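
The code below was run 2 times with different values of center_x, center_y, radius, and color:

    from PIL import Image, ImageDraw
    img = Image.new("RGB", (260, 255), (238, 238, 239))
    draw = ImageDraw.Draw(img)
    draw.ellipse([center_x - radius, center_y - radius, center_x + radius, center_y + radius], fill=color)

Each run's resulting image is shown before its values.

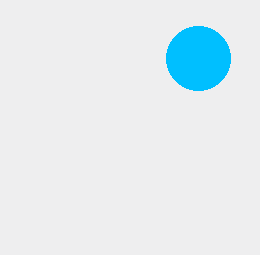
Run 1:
center_x = 198, center_y = 58, radius = 32, color = 'deepskyblue'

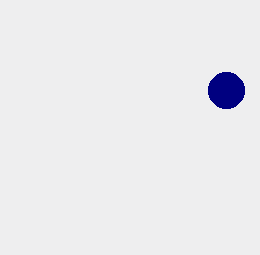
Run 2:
center_x = 226
center_y = 90
radius = 18
color = 'navy'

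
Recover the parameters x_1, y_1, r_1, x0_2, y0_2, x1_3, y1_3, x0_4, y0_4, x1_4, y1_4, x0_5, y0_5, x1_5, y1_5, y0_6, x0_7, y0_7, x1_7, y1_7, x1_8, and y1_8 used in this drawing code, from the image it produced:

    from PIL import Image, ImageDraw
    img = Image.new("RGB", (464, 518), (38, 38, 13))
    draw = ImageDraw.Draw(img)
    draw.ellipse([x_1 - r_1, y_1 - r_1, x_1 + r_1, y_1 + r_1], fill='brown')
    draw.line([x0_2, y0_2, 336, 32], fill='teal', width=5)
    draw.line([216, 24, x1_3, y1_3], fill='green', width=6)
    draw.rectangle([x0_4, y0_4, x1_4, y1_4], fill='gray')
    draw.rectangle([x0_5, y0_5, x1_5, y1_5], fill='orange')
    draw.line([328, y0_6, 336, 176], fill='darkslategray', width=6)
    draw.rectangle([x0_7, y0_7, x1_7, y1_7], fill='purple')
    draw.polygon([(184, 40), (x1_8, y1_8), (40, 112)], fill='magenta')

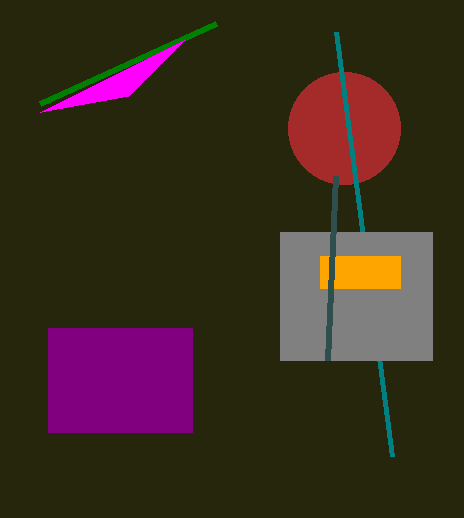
x_1 = 344, y_1 = 128, r_1 = 56, x0_2 = 392, y0_2 = 456, x1_3 = 40, y1_3 = 104, x0_4 = 280, y0_4 = 232, x1_4 = 432, y1_4 = 360, x0_5 = 320, y0_5 = 256, x1_5 = 400, y1_5 = 288, y0_6 = 360, x0_7 = 48, y0_7 = 328, x1_7 = 192, y1_7 = 432, x1_8 = 128, y1_8 = 96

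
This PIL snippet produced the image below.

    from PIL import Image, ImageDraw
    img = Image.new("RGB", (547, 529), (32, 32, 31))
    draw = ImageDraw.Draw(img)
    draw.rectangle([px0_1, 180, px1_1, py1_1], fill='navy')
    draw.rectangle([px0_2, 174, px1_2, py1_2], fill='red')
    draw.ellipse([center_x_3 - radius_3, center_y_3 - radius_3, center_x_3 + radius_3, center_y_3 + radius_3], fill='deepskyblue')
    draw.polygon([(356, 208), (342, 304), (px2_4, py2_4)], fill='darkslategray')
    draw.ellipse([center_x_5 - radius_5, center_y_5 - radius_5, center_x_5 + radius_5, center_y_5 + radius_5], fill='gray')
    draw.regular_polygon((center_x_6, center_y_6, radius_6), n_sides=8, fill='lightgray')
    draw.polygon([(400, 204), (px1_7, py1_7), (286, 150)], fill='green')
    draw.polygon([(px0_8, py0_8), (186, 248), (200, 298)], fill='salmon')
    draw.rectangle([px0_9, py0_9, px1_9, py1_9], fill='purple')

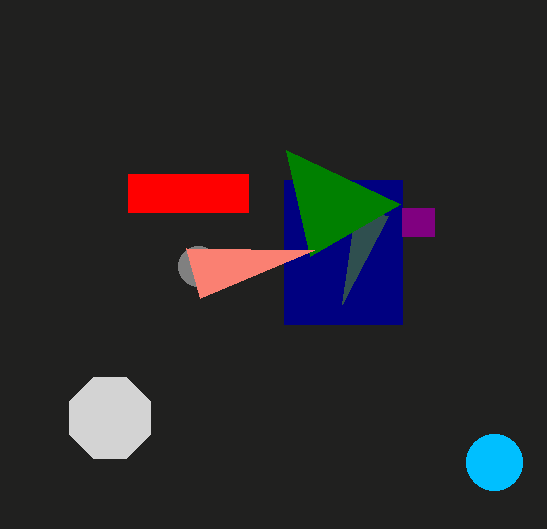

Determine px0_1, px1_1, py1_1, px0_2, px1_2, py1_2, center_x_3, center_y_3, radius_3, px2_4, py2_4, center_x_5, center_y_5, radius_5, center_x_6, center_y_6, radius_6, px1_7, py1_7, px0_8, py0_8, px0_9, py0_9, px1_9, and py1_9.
px0_1 = 284; px1_1 = 402; py1_1 = 324; px0_2 = 128; px1_2 = 248; py1_2 = 212; center_x_3 = 494; center_y_3 = 462; radius_3 = 28; px2_4 = 388; py2_4 = 216; center_x_5 = 198; center_y_5 = 266; radius_5 = 20; center_x_6 = 110; center_y_6 = 418; radius_6 = 44; px1_7 = 310; py1_7 = 256; px0_8 = 314; py0_8 = 250; px0_9 = 402; py0_9 = 208; px1_9 = 434; py1_9 = 236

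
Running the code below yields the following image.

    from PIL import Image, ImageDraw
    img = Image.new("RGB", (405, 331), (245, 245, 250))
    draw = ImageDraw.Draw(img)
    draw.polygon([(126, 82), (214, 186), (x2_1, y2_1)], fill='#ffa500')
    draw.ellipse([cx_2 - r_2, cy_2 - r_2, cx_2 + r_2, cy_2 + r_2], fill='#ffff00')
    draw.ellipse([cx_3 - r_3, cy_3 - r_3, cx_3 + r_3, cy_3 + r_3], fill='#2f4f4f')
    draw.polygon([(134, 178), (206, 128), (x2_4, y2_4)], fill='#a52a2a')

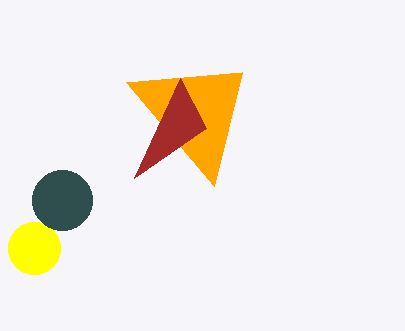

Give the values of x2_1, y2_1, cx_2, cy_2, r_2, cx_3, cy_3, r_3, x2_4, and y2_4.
x2_1 = 242
y2_1 = 72
cx_2 = 34
cy_2 = 248
r_2 = 26
cx_3 = 62
cy_3 = 200
r_3 = 30
x2_4 = 180
y2_4 = 78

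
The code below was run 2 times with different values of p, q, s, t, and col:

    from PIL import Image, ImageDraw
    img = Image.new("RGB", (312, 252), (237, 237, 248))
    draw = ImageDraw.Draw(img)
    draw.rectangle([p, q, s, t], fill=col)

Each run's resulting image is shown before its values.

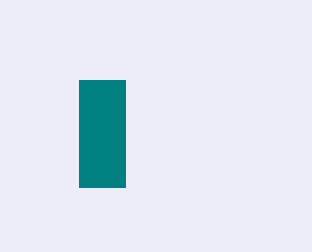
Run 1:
p = 79, q = 80, s = 125, t = 187, col = 'teal'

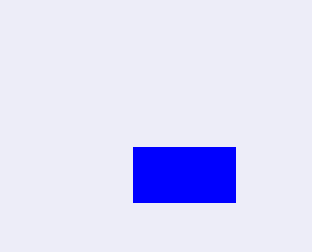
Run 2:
p = 133
q = 147
s = 235
t = 202
col = 'blue'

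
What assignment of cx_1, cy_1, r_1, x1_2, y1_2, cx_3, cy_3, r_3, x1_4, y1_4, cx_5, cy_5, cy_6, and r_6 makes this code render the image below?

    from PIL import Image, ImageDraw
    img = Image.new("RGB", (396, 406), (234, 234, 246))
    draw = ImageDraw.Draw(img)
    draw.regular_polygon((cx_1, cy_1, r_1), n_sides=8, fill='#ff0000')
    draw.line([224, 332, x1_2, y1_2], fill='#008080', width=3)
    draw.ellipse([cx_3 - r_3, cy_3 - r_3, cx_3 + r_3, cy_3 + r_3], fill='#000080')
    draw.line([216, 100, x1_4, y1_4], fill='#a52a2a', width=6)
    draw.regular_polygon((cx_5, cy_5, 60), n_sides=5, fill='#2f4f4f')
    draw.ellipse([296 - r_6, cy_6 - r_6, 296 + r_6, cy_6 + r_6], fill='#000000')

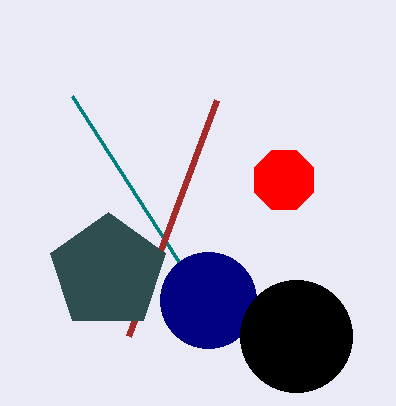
cx_1 = 284; cy_1 = 180; r_1 = 32; x1_2 = 72; y1_2 = 96; cx_3 = 208; cy_3 = 300; r_3 = 48; x1_4 = 128; y1_4 = 336; cx_5 = 108; cy_5 = 272; cy_6 = 336; r_6 = 56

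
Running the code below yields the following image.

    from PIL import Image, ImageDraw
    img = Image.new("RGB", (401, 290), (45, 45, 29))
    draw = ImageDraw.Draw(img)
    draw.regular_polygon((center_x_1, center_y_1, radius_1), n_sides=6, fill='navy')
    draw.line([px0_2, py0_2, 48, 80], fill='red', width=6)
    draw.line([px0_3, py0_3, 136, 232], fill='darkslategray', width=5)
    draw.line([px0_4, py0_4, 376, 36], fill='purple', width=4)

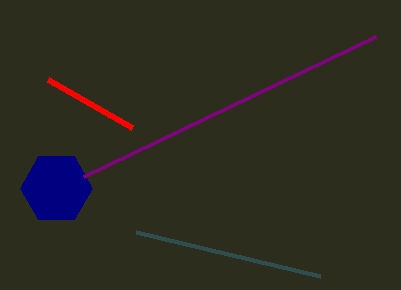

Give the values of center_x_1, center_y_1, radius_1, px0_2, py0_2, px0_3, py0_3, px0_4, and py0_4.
center_x_1 = 56; center_y_1 = 188; radius_1 = 36; px0_2 = 132; py0_2 = 128; px0_3 = 320; py0_3 = 276; px0_4 = 84; py0_4 = 176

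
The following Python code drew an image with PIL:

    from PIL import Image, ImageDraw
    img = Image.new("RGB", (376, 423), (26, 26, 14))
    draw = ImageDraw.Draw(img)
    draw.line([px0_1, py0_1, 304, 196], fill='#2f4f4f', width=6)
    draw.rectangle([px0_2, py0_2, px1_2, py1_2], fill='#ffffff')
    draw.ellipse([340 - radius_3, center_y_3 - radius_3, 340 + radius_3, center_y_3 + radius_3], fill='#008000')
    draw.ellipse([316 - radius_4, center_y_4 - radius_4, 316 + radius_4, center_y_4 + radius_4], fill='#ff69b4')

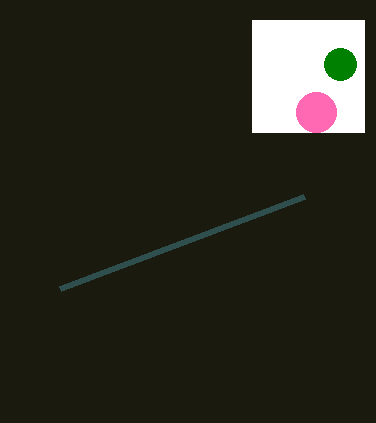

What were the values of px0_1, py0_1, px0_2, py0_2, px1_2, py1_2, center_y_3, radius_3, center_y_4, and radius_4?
px0_1 = 60, py0_1 = 288, px0_2 = 252, py0_2 = 20, px1_2 = 364, py1_2 = 132, center_y_3 = 64, radius_3 = 16, center_y_4 = 112, radius_4 = 20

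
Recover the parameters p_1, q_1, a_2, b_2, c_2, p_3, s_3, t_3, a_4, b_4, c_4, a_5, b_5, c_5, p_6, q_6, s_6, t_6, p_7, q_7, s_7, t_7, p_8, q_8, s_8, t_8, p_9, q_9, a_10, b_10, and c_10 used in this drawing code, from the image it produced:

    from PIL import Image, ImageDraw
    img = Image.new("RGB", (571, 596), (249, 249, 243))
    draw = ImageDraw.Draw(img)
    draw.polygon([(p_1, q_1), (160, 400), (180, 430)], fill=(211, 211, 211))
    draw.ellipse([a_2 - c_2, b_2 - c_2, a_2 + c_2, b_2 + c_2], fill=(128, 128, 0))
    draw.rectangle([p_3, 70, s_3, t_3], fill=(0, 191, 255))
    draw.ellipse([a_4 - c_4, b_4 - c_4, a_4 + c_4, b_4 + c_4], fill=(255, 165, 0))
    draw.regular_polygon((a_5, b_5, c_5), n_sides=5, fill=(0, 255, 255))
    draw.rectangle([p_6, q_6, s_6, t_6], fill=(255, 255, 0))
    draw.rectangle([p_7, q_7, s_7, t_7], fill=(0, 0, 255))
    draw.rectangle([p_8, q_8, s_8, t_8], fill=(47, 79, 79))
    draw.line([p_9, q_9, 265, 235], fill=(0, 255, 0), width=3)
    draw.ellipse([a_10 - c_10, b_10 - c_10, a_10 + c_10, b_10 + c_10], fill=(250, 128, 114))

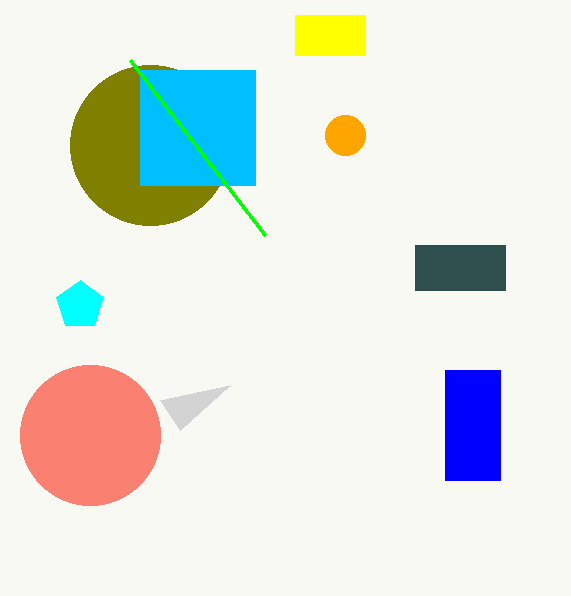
p_1 = 230; q_1 = 385; a_2 = 150; b_2 = 145; c_2 = 80; p_3 = 140; s_3 = 255; t_3 = 185; a_4 = 345; b_4 = 135; c_4 = 20; a_5 = 80; b_5 = 305; c_5 = 25; p_6 = 295; q_6 = 15; s_6 = 365; t_6 = 55; p_7 = 445; q_7 = 370; s_7 = 500; t_7 = 480; p_8 = 415; q_8 = 245; s_8 = 505; t_8 = 290; p_9 = 130; q_9 = 60; a_10 = 90; b_10 = 435; c_10 = 70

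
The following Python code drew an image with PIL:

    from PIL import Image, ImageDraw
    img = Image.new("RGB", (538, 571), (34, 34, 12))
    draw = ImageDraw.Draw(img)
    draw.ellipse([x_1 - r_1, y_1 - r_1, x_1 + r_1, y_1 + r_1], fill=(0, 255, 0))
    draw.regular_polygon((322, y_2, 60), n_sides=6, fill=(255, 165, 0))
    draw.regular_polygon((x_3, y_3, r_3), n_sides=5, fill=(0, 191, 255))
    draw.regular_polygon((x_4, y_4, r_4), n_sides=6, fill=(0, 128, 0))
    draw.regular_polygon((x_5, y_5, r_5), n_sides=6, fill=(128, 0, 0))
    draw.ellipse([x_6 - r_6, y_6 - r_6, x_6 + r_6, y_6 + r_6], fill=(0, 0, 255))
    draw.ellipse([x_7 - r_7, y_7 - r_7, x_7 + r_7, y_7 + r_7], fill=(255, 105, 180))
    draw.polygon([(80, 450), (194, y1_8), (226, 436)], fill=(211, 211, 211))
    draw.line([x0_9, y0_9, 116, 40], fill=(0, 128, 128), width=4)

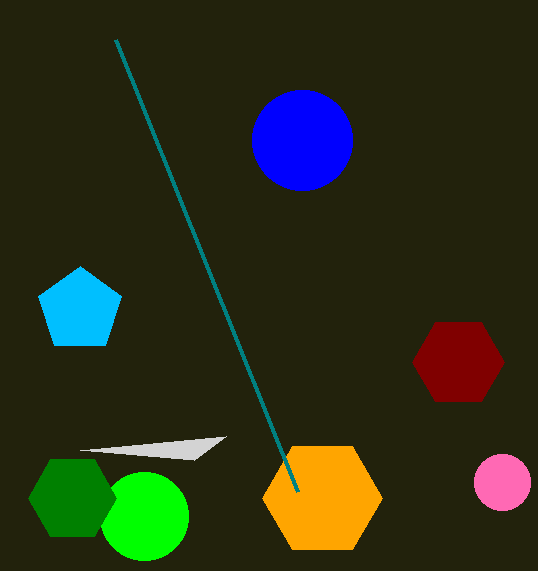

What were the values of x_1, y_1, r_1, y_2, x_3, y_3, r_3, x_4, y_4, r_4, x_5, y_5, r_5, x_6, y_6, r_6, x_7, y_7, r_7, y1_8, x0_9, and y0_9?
x_1 = 144, y_1 = 516, r_1 = 44, y_2 = 498, x_3 = 80, y_3 = 310, r_3 = 44, x_4 = 72, y_4 = 498, r_4 = 44, x_5 = 458, y_5 = 362, r_5 = 46, x_6 = 302, y_6 = 140, r_6 = 50, x_7 = 502, y_7 = 482, r_7 = 28, y1_8 = 460, x0_9 = 298, y0_9 = 492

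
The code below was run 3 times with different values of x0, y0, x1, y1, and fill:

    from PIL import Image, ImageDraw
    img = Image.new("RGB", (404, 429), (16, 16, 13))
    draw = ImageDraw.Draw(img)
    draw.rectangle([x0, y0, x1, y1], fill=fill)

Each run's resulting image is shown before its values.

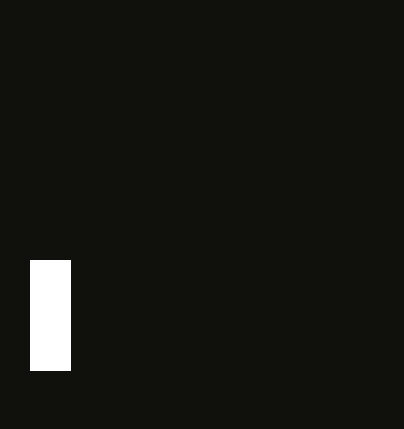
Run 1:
x0 = 30; y0 = 260; x1 = 70; y1 = 370; fill = 'white'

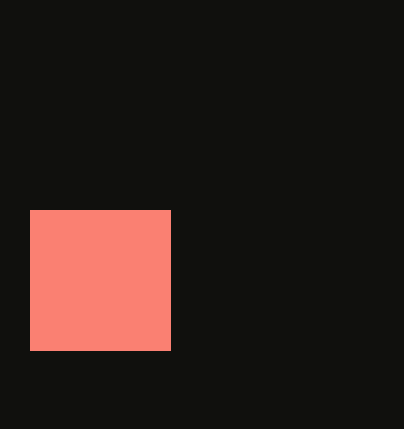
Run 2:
x0 = 30, y0 = 210, x1 = 170, y1 = 350, fill = 'salmon'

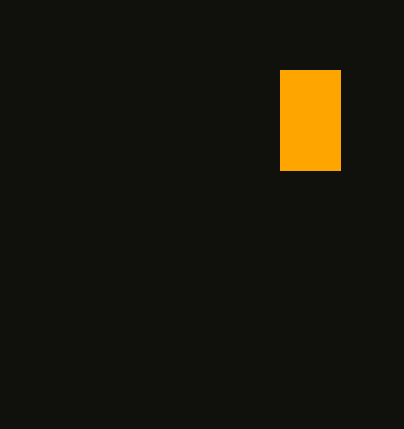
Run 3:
x0 = 280
y0 = 70
x1 = 340
y1 = 170
fill = 'orange'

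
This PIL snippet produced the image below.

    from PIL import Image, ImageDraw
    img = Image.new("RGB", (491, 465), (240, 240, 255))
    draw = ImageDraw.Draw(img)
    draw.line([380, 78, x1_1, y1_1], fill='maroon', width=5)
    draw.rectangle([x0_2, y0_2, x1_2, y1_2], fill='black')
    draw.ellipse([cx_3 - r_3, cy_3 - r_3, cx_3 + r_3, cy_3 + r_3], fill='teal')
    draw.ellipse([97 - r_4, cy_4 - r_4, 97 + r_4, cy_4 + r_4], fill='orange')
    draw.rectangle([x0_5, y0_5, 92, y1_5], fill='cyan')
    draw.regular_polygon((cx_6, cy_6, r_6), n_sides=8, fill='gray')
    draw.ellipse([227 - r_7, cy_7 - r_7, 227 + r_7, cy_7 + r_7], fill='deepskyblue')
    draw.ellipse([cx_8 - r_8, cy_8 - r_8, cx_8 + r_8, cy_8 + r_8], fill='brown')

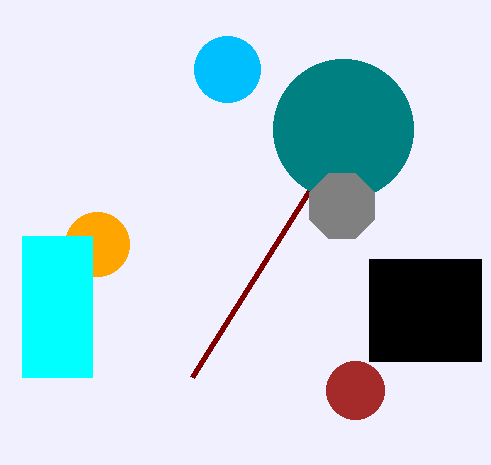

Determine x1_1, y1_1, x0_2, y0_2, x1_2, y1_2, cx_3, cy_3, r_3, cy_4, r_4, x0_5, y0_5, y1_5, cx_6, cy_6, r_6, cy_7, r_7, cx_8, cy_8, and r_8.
x1_1 = 192, y1_1 = 377, x0_2 = 369, y0_2 = 259, x1_2 = 481, y1_2 = 361, cx_3 = 343, cy_3 = 129, r_3 = 70, cy_4 = 244, r_4 = 32, x0_5 = 22, y0_5 = 236, y1_5 = 377, cx_6 = 342, cy_6 = 206, r_6 = 35, cy_7 = 69, r_7 = 33, cx_8 = 355, cy_8 = 390, r_8 = 29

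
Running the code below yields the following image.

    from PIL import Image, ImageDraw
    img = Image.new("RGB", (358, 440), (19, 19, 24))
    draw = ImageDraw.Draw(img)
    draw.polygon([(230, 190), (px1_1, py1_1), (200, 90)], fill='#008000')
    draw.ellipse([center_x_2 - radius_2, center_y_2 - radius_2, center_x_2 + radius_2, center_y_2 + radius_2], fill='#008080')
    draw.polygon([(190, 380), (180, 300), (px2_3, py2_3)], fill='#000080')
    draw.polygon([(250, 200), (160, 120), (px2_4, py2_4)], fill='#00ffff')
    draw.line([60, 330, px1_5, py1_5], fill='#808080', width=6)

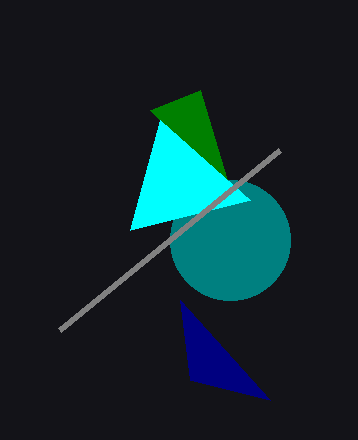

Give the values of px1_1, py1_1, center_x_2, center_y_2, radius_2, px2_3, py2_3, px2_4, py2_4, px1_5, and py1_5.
px1_1 = 150; py1_1 = 110; center_x_2 = 230; center_y_2 = 240; radius_2 = 60; px2_3 = 270; py2_3 = 400; px2_4 = 130; py2_4 = 230; px1_5 = 280; py1_5 = 150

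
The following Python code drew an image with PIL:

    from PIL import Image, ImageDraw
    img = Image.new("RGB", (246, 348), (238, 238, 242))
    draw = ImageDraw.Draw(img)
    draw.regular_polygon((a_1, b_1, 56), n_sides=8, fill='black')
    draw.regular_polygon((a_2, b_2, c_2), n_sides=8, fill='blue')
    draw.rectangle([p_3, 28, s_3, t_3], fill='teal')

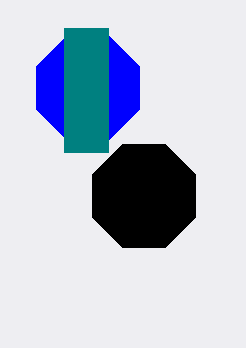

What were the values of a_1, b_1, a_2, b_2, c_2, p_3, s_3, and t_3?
a_1 = 144; b_1 = 196; a_2 = 88; b_2 = 88; c_2 = 56; p_3 = 64; s_3 = 108; t_3 = 152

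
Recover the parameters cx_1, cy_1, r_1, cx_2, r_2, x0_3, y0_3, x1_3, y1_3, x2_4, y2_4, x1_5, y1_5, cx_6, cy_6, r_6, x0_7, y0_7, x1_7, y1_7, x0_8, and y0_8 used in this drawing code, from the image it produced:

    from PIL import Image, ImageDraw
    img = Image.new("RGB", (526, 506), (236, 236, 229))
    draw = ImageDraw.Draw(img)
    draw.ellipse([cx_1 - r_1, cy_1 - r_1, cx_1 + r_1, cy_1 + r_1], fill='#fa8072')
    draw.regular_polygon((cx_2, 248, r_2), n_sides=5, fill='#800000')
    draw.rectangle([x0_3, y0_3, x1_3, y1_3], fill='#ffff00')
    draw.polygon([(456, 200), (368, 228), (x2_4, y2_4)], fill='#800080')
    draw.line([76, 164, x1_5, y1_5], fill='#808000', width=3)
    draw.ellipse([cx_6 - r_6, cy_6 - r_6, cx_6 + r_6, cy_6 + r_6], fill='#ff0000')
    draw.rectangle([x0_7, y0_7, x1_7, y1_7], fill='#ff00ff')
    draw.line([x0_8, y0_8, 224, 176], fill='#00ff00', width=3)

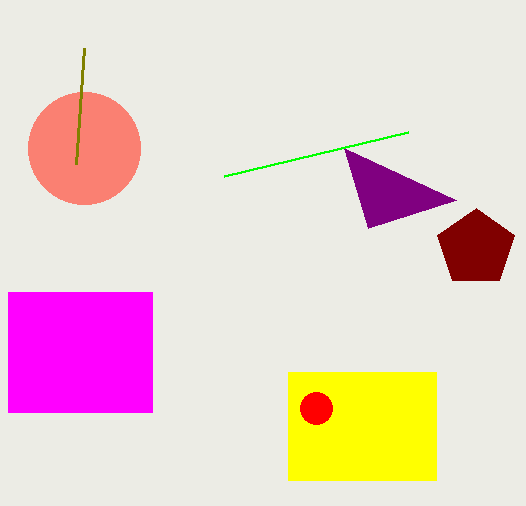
cx_1 = 84
cy_1 = 148
r_1 = 56
cx_2 = 476
r_2 = 40
x0_3 = 288
y0_3 = 372
x1_3 = 436
y1_3 = 480
x2_4 = 344
y2_4 = 148
x1_5 = 84
y1_5 = 48
cx_6 = 316
cy_6 = 408
r_6 = 16
x0_7 = 8
y0_7 = 292
x1_7 = 152
y1_7 = 412
x0_8 = 408
y0_8 = 132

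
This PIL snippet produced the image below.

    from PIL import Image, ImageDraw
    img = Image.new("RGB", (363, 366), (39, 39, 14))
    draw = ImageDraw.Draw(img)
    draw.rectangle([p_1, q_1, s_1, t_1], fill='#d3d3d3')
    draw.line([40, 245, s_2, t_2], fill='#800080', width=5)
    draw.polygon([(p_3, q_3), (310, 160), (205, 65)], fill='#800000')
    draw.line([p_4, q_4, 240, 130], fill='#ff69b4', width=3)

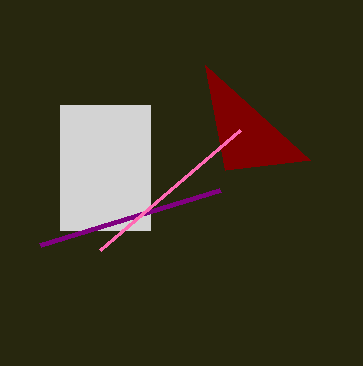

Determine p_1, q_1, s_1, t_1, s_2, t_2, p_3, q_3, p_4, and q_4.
p_1 = 60, q_1 = 105, s_1 = 150, t_1 = 230, s_2 = 220, t_2 = 190, p_3 = 225, q_3 = 170, p_4 = 100, q_4 = 250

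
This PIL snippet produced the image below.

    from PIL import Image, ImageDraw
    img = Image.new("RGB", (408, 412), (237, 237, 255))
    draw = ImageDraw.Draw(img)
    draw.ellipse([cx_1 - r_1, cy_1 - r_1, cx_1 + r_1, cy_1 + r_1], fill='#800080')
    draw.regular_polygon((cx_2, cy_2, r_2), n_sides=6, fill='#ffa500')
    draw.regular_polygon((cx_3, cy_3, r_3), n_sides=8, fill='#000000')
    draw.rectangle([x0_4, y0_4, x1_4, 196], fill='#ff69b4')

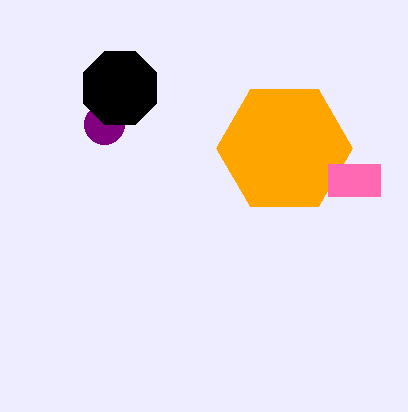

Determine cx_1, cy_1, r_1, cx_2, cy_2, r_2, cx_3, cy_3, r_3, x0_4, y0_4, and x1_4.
cx_1 = 104, cy_1 = 124, r_1 = 20, cx_2 = 284, cy_2 = 148, r_2 = 68, cx_3 = 120, cy_3 = 88, r_3 = 40, x0_4 = 328, y0_4 = 164, x1_4 = 380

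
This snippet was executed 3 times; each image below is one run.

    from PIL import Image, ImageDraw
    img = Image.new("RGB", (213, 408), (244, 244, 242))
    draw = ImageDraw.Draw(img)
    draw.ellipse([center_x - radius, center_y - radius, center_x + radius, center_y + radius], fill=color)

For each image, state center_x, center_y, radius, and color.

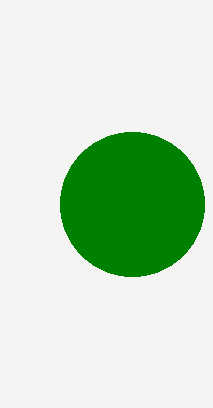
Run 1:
center_x = 132
center_y = 204
radius = 72
color = 'green'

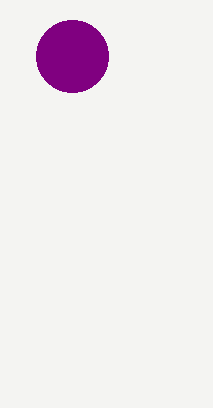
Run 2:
center_x = 72, center_y = 56, radius = 36, color = 'purple'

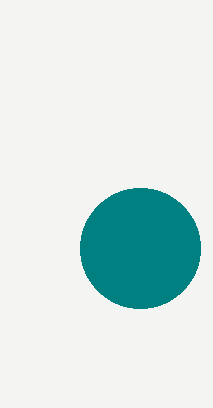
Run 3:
center_x = 140; center_y = 248; radius = 60; color = 'teal'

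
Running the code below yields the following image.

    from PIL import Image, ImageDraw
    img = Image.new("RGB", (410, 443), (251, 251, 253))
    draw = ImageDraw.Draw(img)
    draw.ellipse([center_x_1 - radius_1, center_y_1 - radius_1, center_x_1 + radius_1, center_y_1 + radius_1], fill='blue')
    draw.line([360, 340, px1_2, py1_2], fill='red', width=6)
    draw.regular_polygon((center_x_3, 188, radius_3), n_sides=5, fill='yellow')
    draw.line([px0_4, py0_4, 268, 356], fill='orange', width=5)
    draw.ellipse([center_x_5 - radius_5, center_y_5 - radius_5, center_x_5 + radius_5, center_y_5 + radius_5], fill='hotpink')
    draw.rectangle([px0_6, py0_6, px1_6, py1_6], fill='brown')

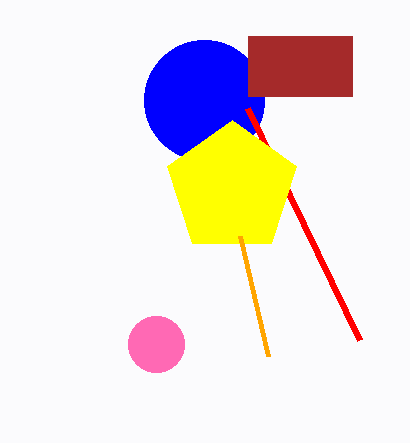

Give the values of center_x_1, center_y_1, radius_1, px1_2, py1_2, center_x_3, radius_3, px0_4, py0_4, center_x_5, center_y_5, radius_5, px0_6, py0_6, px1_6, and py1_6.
center_x_1 = 204; center_y_1 = 100; radius_1 = 60; px1_2 = 248; py1_2 = 108; center_x_3 = 232; radius_3 = 68; px0_4 = 240; py0_4 = 236; center_x_5 = 156; center_y_5 = 344; radius_5 = 28; px0_6 = 248; py0_6 = 36; px1_6 = 352; py1_6 = 96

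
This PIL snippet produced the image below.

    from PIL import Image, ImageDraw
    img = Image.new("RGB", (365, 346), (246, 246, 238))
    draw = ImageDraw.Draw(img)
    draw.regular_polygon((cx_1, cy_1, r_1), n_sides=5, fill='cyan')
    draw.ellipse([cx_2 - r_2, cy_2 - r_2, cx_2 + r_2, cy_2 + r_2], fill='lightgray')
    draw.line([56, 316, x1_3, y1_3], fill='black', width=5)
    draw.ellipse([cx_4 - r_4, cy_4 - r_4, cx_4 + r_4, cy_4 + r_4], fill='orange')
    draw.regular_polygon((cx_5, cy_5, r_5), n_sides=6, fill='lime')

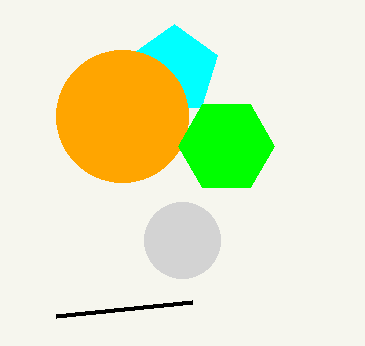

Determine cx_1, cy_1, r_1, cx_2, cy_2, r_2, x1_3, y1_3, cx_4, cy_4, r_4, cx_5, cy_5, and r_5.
cx_1 = 174, cy_1 = 70, r_1 = 46, cx_2 = 182, cy_2 = 240, r_2 = 38, x1_3 = 192, y1_3 = 302, cx_4 = 122, cy_4 = 116, r_4 = 66, cx_5 = 226, cy_5 = 146, r_5 = 48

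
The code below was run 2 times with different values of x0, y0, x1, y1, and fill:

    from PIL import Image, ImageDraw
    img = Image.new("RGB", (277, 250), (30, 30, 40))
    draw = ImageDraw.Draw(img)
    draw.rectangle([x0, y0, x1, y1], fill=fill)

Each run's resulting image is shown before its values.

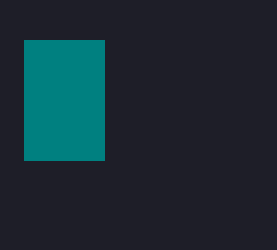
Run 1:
x0 = 24
y0 = 40
x1 = 104
y1 = 160
fill = 'teal'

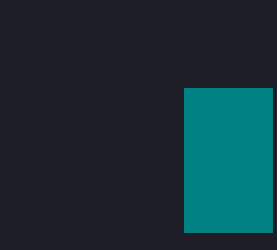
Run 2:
x0 = 184; y0 = 88; x1 = 272; y1 = 232; fill = 'teal'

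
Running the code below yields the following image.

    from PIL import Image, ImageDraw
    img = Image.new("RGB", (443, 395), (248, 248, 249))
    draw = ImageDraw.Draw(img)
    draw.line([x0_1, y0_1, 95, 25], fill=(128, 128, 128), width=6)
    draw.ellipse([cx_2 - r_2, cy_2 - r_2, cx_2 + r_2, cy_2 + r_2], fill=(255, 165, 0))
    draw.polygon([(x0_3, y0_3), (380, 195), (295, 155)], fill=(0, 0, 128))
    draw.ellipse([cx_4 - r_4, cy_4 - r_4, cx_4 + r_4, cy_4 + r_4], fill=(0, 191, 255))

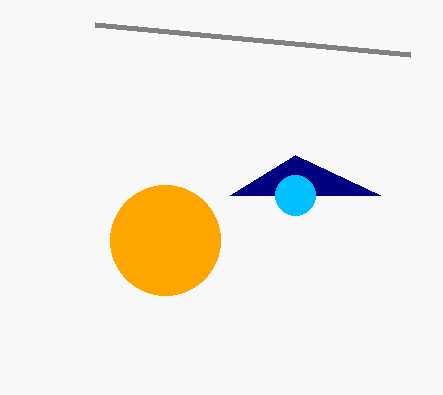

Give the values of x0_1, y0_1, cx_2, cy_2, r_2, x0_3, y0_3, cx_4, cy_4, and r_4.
x0_1 = 410; y0_1 = 55; cx_2 = 165; cy_2 = 240; r_2 = 55; x0_3 = 230; y0_3 = 195; cx_4 = 295; cy_4 = 195; r_4 = 20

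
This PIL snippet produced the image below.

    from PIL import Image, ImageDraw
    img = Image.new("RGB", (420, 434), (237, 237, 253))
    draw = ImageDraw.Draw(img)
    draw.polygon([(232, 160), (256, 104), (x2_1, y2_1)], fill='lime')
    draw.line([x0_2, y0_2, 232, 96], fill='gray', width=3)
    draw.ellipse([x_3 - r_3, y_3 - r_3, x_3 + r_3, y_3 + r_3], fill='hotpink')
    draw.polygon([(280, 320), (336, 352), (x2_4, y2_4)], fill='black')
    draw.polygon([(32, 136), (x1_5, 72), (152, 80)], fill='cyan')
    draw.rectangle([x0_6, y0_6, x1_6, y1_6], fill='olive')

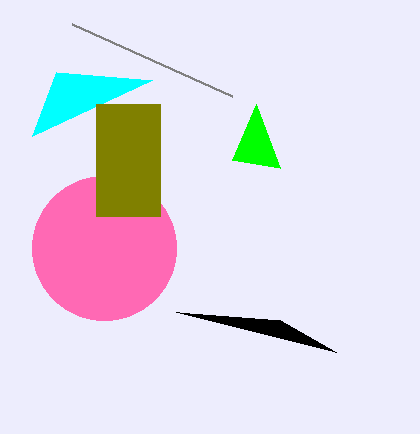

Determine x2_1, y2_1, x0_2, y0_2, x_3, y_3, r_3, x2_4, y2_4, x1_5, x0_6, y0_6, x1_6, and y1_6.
x2_1 = 280, y2_1 = 168, x0_2 = 72, y0_2 = 24, x_3 = 104, y_3 = 248, r_3 = 72, x2_4 = 176, y2_4 = 312, x1_5 = 56, x0_6 = 96, y0_6 = 104, x1_6 = 160, y1_6 = 216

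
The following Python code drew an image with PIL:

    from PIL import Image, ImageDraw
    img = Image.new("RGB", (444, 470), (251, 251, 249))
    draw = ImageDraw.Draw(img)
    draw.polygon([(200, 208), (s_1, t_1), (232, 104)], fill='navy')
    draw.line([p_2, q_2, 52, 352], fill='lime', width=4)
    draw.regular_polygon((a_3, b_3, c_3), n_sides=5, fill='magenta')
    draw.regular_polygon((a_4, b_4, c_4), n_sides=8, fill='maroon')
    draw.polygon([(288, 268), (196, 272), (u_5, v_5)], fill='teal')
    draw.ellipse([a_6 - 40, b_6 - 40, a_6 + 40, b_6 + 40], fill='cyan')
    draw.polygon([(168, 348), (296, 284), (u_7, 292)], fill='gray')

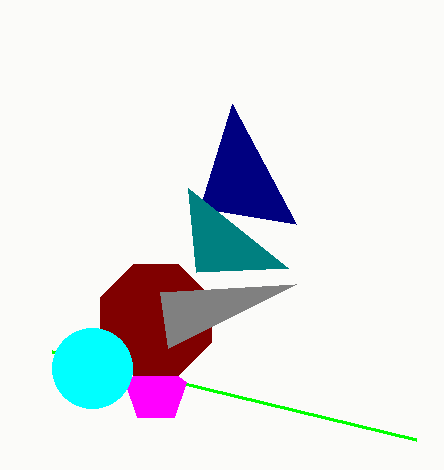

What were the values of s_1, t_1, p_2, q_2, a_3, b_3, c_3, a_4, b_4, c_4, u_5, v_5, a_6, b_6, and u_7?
s_1 = 296
t_1 = 224
p_2 = 416
q_2 = 440
a_3 = 156
b_3 = 392
c_3 = 32
a_4 = 156
b_4 = 320
c_4 = 60
u_5 = 188
v_5 = 188
a_6 = 92
b_6 = 368
u_7 = 160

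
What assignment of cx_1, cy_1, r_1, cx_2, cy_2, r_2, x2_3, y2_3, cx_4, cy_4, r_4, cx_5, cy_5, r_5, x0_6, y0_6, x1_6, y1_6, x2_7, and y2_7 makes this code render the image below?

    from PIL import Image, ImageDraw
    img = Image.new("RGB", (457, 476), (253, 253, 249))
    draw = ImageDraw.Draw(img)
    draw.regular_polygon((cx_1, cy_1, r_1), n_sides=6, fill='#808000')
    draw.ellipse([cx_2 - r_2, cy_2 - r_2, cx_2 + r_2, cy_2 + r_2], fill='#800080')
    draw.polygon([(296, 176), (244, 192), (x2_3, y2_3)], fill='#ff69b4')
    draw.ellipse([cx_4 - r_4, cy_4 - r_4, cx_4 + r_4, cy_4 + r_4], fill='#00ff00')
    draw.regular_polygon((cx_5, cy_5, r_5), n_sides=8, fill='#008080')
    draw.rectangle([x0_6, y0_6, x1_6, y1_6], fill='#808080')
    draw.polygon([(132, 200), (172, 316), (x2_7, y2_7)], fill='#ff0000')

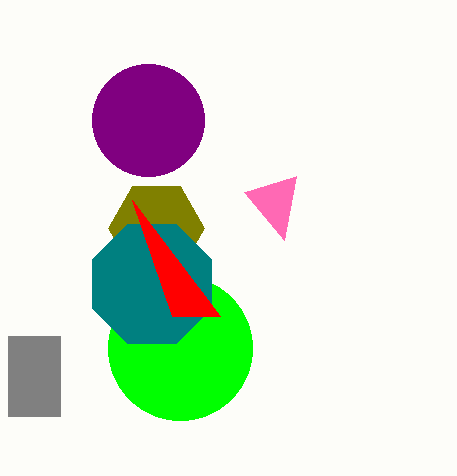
cx_1 = 156; cy_1 = 228; r_1 = 48; cx_2 = 148; cy_2 = 120; r_2 = 56; x2_3 = 284; y2_3 = 240; cx_4 = 180; cy_4 = 348; r_4 = 72; cx_5 = 152; cy_5 = 284; r_5 = 64; x0_6 = 8; y0_6 = 336; x1_6 = 60; y1_6 = 416; x2_7 = 220; y2_7 = 316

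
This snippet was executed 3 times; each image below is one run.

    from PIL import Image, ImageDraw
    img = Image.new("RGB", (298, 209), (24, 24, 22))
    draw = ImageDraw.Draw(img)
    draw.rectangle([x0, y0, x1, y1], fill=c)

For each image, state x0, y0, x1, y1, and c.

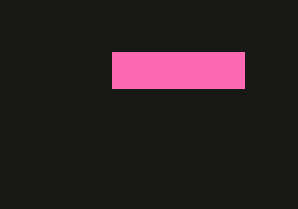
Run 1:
x0 = 112
y0 = 52
x1 = 244
y1 = 88
c = 'hotpink'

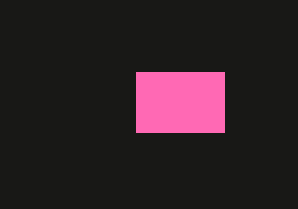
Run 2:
x0 = 136, y0 = 72, x1 = 224, y1 = 132, c = 'hotpink'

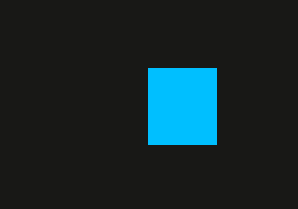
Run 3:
x0 = 148
y0 = 68
x1 = 216
y1 = 144
c = 'deepskyblue'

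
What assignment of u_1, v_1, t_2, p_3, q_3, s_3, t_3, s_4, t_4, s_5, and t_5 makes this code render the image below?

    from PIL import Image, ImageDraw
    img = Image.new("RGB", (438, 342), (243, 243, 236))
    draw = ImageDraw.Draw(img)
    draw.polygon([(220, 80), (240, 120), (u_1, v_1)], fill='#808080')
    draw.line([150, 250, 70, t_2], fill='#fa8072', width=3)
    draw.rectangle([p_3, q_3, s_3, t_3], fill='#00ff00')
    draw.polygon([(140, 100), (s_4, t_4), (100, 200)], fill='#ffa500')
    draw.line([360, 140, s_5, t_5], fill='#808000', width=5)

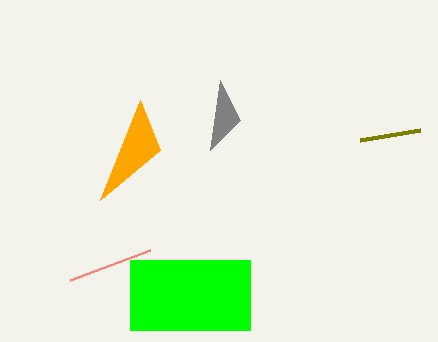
u_1 = 210; v_1 = 150; t_2 = 280; p_3 = 130; q_3 = 260; s_3 = 250; t_3 = 330; s_4 = 160; t_4 = 150; s_5 = 420; t_5 = 130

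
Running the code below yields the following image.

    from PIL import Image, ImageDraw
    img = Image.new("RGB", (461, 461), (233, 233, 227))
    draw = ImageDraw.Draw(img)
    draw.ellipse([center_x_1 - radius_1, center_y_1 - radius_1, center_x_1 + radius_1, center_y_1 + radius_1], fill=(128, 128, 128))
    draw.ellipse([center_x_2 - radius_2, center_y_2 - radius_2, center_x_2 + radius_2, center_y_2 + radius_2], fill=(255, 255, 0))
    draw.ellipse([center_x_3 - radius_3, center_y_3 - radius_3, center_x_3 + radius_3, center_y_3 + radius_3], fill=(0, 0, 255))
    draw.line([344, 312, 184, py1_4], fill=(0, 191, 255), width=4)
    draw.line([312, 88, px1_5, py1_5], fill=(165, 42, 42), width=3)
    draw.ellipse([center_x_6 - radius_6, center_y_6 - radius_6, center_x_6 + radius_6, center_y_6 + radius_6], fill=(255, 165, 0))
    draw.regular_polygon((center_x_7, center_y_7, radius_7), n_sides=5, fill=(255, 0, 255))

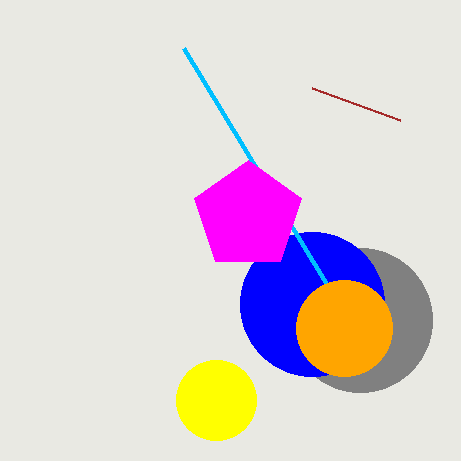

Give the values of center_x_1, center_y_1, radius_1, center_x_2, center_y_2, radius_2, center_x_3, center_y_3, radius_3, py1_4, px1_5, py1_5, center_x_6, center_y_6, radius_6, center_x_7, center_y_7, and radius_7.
center_x_1 = 360; center_y_1 = 320; radius_1 = 72; center_x_2 = 216; center_y_2 = 400; radius_2 = 40; center_x_3 = 312; center_y_3 = 304; radius_3 = 72; py1_4 = 48; px1_5 = 400; py1_5 = 120; center_x_6 = 344; center_y_6 = 328; radius_6 = 48; center_x_7 = 248; center_y_7 = 216; radius_7 = 56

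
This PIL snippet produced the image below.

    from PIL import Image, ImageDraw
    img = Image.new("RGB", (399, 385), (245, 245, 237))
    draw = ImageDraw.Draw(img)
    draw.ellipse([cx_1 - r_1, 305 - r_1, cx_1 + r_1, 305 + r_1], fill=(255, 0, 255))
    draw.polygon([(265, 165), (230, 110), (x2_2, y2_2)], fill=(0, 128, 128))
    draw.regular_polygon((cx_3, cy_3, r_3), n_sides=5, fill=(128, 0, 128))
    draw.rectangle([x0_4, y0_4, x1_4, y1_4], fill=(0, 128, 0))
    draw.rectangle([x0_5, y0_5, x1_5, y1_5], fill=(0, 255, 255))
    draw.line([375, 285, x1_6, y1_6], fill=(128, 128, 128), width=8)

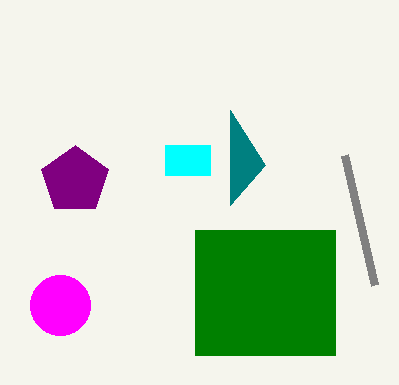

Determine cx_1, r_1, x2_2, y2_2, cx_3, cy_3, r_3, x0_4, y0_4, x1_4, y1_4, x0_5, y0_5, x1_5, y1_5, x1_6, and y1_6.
cx_1 = 60; r_1 = 30; x2_2 = 230; y2_2 = 205; cx_3 = 75; cy_3 = 180; r_3 = 35; x0_4 = 195; y0_4 = 230; x1_4 = 335; y1_4 = 355; x0_5 = 165; y0_5 = 145; x1_5 = 210; y1_5 = 175; x1_6 = 345; y1_6 = 155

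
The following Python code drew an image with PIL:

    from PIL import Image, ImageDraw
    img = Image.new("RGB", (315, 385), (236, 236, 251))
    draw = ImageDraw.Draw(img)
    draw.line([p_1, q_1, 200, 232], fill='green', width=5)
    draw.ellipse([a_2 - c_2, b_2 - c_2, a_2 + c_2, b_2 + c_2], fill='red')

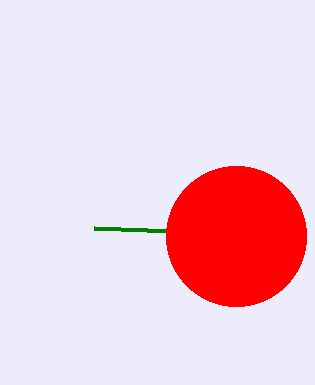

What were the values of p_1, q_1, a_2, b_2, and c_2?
p_1 = 94
q_1 = 228
a_2 = 236
b_2 = 236
c_2 = 70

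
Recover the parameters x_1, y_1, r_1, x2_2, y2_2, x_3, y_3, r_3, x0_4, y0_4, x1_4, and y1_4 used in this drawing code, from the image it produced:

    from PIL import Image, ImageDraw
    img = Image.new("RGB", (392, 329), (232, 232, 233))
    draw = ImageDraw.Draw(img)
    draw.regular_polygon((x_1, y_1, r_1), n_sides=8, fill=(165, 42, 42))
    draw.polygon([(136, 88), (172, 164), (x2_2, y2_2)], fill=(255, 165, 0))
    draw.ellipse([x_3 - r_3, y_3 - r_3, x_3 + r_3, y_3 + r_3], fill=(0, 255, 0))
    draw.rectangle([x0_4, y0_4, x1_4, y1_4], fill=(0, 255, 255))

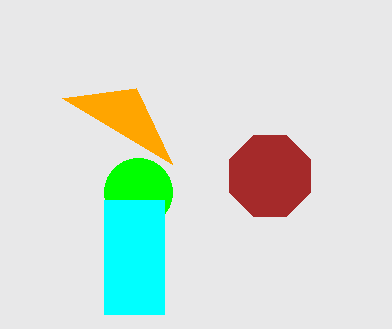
x_1 = 270
y_1 = 176
r_1 = 44
x2_2 = 62
y2_2 = 98
x_3 = 138
y_3 = 192
r_3 = 34
x0_4 = 104
y0_4 = 200
x1_4 = 164
y1_4 = 314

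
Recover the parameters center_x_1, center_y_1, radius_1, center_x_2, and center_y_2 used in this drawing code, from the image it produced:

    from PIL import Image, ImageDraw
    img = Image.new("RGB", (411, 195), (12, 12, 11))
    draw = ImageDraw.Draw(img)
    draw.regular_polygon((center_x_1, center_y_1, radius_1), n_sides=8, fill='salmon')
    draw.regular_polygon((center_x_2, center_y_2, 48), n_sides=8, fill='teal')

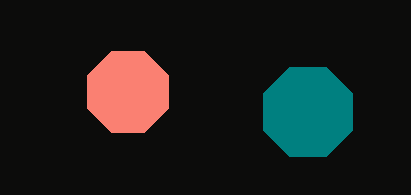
center_x_1 = 128; center_y_1 = 92; radius_1 = 44; center_x_2 = 308; center_y_2 = 112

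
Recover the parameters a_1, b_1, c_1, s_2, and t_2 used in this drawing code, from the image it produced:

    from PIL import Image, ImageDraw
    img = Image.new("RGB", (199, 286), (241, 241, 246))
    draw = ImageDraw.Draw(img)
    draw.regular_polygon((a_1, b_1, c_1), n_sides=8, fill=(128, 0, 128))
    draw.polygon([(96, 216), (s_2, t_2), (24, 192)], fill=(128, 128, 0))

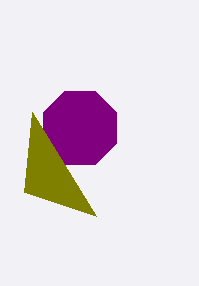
a_1 = 80; b_1 = 128; c_1 = 40; s_2 = 32; t_2 = 112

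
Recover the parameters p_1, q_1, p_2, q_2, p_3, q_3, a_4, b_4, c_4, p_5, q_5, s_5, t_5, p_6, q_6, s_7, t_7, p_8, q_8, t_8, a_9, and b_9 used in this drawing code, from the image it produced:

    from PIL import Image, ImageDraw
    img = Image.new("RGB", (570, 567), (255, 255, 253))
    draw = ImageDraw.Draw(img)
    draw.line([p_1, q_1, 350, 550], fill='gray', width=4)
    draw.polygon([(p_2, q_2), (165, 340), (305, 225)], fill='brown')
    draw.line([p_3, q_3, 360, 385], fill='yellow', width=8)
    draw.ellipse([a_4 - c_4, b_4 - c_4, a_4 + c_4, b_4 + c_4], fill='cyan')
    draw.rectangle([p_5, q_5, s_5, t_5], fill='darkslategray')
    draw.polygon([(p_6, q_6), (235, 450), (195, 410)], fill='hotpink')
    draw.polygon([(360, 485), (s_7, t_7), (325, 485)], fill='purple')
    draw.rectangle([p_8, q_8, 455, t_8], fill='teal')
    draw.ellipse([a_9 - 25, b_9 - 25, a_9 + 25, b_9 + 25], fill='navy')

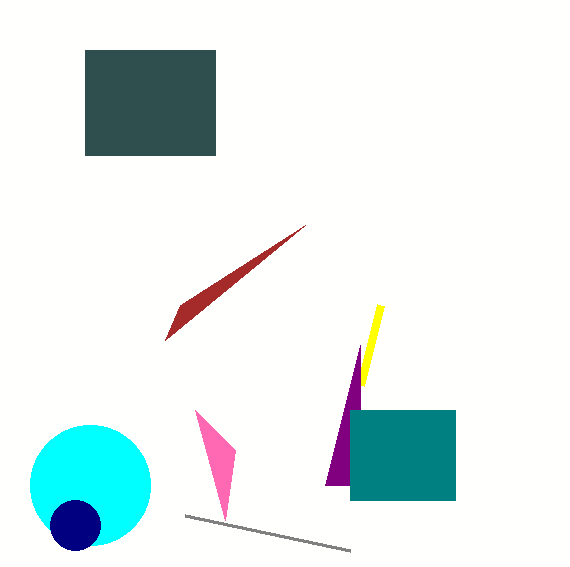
p_1 = 185
q_1 = 515
p_2 = 180
q_2 = 305
p_3 = 380
q_3 = 305
a_4 = 90
b_4 = 485
c_4 = 60
p_5 = 85
q_5 = 50
s_5 = 215
t_5 = 155
p_6 = 225
q_6 = 520
s_7 = 360
t_7 = 345
p_8 = 350
q_8 = 410
t_8 = 500
a_9 = 75
b_9 = 525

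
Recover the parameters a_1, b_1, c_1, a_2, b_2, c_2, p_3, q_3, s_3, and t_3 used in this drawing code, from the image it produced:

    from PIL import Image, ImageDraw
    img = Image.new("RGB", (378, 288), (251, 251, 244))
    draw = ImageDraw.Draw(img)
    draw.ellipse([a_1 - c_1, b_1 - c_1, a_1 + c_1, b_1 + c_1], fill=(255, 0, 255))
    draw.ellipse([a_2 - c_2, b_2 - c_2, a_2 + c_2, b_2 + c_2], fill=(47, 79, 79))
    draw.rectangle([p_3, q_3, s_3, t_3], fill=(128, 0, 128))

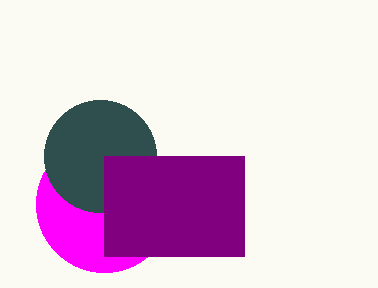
a_1 = 104, b_1 = 204, c_1 = 68, a_2 = 100, b_2 = 156, c_2 = 56, p_3 = 104, q_3 = 156, s_3 = 244, t_3 = 256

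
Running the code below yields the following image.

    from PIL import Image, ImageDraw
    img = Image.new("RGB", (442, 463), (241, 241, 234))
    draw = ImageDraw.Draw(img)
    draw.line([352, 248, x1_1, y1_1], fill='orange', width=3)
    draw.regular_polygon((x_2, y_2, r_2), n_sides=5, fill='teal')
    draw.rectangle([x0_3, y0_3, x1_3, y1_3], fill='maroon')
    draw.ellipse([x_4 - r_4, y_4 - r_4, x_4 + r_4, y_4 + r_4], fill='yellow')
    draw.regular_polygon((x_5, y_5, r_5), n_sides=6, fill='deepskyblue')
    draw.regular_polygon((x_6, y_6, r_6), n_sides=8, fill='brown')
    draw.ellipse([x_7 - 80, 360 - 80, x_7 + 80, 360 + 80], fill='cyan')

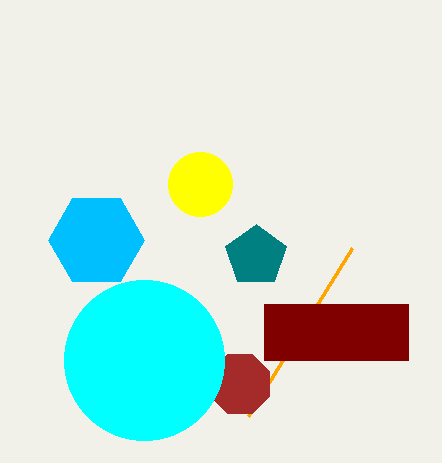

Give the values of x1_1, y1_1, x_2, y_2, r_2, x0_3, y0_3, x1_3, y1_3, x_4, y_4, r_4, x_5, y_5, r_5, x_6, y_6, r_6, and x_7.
x1_1 = 248
y1_1 = 416
x_2 = 256
y_2 = 256
r_2 = 32
x0_3 = 264
y0_3 = 304
x1_3 = 408
y1_3 = 360
x_4 = 200
y_4 = 184
r_4 = 32
x_5 = 96
y_5 = 240
r_5 = 48
x_6 = 240
y_6 = 384
r_6 = 32
x_7 = 144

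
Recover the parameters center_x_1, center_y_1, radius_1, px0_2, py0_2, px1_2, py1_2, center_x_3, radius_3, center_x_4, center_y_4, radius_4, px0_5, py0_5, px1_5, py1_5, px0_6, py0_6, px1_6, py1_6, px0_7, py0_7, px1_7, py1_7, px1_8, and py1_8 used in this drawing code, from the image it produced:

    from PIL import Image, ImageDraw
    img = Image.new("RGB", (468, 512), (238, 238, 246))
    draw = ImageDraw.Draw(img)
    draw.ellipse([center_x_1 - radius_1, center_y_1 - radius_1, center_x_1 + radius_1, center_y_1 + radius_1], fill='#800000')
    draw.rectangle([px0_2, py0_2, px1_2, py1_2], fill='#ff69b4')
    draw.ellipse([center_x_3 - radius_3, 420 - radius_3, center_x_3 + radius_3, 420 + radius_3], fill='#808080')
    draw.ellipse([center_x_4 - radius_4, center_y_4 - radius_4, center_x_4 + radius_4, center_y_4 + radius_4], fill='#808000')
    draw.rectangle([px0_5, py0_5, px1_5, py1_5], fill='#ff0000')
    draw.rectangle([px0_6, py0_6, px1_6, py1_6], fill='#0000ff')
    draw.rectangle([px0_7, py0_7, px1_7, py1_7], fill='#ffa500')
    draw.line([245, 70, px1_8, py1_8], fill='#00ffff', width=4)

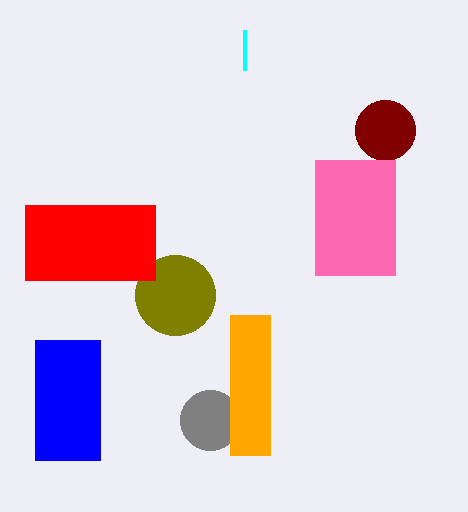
center_x_1 = 385
center_y_1 = 130
radius_1 = 30
px0_2 = 315
py0_2 = 160
px1_2 = 395
py1_2 = 275
center_x_3 = 210
radius_3 = 30
center_x_4 = 175
center_y_4 = 295
radius_4 = 40
px0_5 = 25
py0_5 = 205
px1_5 = 155
py1_5 = 280
px0_6 = 35
py0_6 = 340
px1_6 = 100
py1_6 = 460
px0_7 = 230
py0_7 = 315
px1_7 = 270
py1_7 = 455
px1_8 = 245
py1_8 = 30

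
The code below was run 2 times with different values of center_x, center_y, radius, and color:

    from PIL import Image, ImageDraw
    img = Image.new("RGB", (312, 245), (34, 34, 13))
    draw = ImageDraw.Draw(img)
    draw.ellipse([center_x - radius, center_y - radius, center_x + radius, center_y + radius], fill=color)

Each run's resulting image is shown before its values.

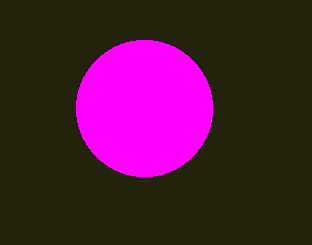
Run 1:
center_x = 144, center_y = 108, radius = 68, color = 'magenta'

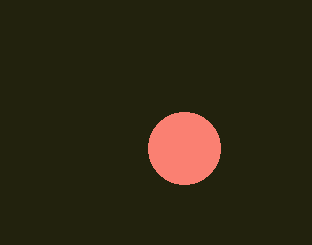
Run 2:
center_x = 184
center_y = 148
radius = 36
color = 'salmon'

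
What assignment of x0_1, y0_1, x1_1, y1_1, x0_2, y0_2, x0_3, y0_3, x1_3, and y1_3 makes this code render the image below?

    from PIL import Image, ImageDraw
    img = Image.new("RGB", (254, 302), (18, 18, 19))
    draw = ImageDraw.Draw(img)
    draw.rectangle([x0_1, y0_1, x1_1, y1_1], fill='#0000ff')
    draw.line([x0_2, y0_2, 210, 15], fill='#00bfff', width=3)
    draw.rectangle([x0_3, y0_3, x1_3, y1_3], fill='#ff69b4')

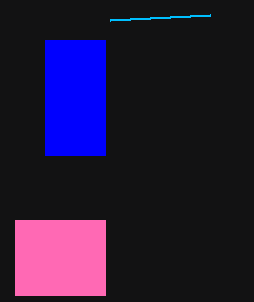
x0_1 = 45
y0_1 = 40
x1_1 = 105
y1_1 = 155
x0_2 = 110
y0_2 = 20
x0_3 = 15
y0_3 = 220
x1_3 = 105
y1_3 = 295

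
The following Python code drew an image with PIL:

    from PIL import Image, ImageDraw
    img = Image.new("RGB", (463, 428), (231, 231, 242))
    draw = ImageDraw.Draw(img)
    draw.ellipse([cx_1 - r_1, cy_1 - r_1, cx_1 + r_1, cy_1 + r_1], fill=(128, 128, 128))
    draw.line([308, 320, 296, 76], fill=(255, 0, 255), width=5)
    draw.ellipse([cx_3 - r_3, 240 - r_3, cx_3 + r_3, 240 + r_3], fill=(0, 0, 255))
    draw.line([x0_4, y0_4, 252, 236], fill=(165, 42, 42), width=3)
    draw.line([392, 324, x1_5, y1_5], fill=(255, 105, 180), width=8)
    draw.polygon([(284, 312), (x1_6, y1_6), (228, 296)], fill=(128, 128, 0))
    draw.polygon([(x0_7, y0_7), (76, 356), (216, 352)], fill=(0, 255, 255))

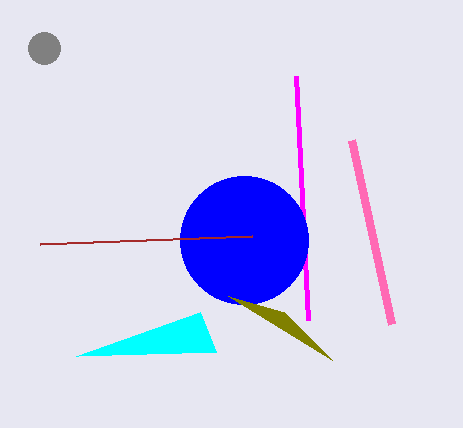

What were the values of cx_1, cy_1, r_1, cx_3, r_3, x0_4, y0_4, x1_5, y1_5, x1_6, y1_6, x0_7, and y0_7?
cx_1 = 44
cy_1 = 48
r_1 = 16
cx_3 = 244
r_3 = 64
x0_4 = 40
y0_4 = 244
x1_5 = 352
y1_5 = 140
x1_6 = 332
y1_6 = 360
x0_7 = 200
y0_7 = 312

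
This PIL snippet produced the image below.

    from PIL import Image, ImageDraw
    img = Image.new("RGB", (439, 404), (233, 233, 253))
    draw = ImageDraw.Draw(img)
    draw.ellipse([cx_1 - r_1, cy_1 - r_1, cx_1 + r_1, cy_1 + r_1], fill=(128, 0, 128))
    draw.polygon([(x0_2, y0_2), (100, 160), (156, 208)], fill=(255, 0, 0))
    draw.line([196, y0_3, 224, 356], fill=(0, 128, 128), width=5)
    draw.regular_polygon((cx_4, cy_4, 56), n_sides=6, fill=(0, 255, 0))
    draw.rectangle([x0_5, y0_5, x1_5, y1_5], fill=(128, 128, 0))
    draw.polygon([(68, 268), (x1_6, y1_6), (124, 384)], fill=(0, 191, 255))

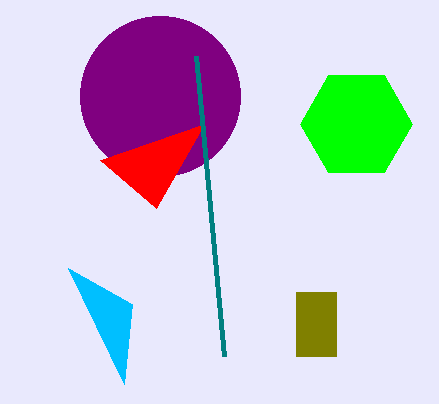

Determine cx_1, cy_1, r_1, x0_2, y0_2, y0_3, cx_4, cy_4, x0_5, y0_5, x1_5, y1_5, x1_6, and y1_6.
cx_1 = 160; cy_1 = 96; r_1 = 80; x0_2 = 204; y0_2 = 124; y0_3 = 56; cx_4 = 356; cy_4 = 124; x0_5 = 296; y0_5 = 292; x1_5 = 336; y1_5 = 356; x1_6 = 132; y1_6 = 304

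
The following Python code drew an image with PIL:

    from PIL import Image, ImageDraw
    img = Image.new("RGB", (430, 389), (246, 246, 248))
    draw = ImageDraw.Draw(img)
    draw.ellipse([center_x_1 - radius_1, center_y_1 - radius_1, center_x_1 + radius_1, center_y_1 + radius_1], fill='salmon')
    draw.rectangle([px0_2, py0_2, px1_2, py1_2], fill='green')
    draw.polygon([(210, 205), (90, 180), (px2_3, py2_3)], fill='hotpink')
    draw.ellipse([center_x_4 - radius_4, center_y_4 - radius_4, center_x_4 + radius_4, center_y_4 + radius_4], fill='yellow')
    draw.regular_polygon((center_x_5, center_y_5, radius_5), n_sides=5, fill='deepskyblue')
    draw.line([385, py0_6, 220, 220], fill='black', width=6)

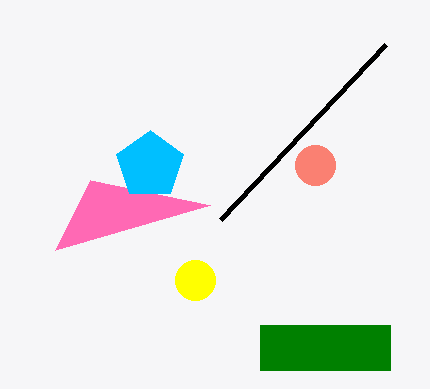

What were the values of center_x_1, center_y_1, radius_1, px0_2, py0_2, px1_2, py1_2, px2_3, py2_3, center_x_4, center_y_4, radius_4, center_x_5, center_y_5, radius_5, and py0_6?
center_x_1 = 315; center_y_1 = 165; radius_1 = 20; px0_2 = 260; py0_2 = 325; px1_2 = 390; py1_2 = 370; px2_3 = 55; py2_3 = 250; center_x_4 = 195; center_y_4 = 280; radius_4 = 20; center_x_5 = 150; center_y_5 = 165; radius_5 = 35; py0_6 = 45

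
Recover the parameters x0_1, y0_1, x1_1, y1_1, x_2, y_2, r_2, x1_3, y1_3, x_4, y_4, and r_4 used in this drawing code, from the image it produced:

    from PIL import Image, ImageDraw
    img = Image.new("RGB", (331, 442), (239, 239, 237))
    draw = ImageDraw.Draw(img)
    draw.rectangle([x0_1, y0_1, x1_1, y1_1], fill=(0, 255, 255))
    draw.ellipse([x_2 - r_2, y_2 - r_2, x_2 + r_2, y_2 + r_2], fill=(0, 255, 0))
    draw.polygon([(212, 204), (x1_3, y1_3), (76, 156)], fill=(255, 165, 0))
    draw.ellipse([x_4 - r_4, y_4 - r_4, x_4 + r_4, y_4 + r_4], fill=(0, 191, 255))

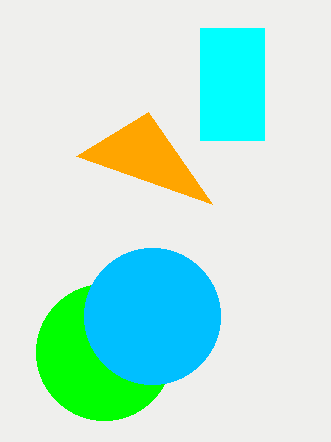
x0_1 = 200
y0_1 = 28
x1_1 = 264
y1_1 = 140
x_2 = 104
y_2 = 352
r_2 = 68
x1_3 = 148
y1_3 = 112
x_4 = 152
y_4 = 316
r_4 = 68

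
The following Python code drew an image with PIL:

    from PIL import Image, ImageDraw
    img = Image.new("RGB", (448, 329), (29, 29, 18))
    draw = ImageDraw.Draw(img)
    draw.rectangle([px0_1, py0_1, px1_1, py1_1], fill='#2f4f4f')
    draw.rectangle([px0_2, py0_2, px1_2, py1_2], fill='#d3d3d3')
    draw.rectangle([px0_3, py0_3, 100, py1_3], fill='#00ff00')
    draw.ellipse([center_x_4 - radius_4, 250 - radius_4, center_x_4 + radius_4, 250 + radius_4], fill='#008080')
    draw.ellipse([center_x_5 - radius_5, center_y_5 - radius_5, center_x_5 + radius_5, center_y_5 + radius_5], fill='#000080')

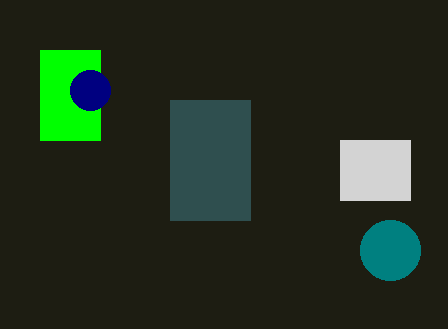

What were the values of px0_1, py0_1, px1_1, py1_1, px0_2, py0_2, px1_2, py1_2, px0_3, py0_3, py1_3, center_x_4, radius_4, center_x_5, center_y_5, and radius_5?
px0_1 = 170; py0_1 = 100; px1_1 = 250; py1_1 = 220; px0_2 = 340; py0_2 = 140; px1_2 = 410; py1_2 = 200; px0_3 = 40; py0_3 = 50; py1_3 = 140; center_x_4 = 390; radius_4 = 30; center_x_5 = 90; center_y_5 = 90; radius_5 = 20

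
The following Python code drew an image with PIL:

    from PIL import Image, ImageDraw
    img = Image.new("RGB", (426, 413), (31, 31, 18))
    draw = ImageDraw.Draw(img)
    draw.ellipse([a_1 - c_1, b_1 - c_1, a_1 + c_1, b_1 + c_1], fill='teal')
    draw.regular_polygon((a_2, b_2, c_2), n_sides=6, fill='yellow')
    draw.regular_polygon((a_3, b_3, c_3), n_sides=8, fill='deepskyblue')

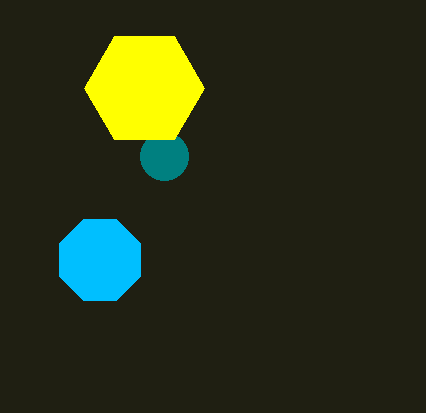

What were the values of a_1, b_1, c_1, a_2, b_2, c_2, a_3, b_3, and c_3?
a_1 = 164
b_1 = 156
c_1 = 24
a_2 = 144
b_2 = 88
c_2 = 60
a_3 = 100
b_3 = 260
c_3 = 44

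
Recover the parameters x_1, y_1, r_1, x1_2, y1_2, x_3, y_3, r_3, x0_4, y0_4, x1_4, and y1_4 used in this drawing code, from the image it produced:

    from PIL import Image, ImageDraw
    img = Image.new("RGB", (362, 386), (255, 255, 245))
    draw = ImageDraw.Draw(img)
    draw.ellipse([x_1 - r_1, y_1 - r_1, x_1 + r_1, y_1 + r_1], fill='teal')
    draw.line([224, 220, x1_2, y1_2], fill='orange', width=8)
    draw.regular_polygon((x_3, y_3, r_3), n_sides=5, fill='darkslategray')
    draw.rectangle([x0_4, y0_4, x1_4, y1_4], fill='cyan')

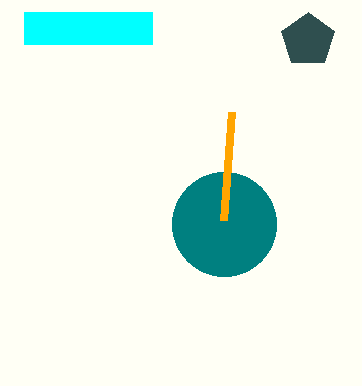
x_1 = 224, y_1 = 224, r_1 = 52, x1_2 = 232, y1_2 = 112, x_3 = 308, y_3 = 40, r_3 = 28, x0_4 = 24, y0_4 = 12, x1_4 = 152, y1_4 = 44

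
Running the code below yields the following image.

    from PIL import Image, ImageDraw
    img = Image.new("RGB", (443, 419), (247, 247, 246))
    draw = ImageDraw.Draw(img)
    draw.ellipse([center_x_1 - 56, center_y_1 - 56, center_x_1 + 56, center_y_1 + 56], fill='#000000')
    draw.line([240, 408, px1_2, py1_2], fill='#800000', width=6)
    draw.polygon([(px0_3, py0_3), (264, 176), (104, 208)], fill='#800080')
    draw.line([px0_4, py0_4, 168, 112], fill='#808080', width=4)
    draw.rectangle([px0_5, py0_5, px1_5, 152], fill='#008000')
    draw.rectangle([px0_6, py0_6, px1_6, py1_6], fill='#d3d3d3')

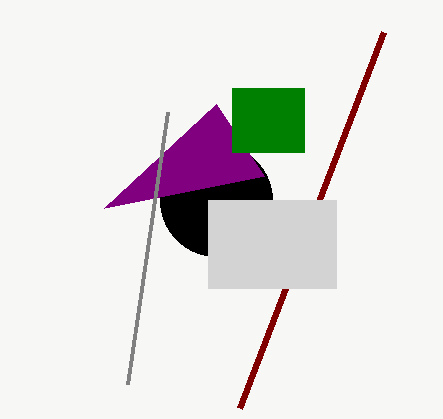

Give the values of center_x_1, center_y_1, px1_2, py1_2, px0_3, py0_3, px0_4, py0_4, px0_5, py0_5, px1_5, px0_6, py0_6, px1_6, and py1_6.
center_x_1 = 216
center_y_1 = 200
px1_2 = 384
py1_2 = 32
px0_3 = 216
py0_3 = 104
px0_4 = 128
py0_4 = 384
px0_5 = 232
py0_5 = 88
px1_5 = 304
px0_6 = 208
py0_6 = 200
px1_6 = 336
py1_6 = 288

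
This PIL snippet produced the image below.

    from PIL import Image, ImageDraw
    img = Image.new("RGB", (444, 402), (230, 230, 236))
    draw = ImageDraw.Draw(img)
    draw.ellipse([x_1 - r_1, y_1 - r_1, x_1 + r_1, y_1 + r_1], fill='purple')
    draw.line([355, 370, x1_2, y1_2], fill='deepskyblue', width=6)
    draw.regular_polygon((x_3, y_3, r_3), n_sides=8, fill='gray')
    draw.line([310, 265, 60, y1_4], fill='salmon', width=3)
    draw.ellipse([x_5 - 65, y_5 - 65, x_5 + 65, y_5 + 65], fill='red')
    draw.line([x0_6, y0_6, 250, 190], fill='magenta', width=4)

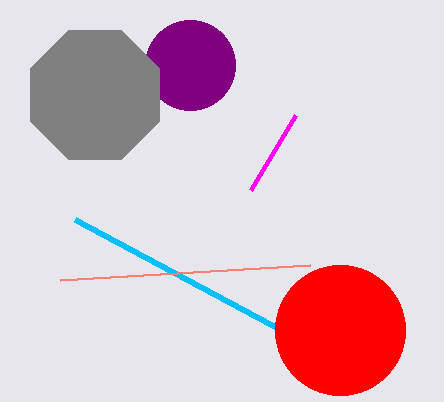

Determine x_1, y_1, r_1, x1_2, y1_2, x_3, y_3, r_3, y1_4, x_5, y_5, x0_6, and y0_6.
x_1 = 190
y_1 = 65
r_1 = 45
x1_2 = 75
y1_2 = 220
x_3 = 95
y_3 = 95
r_3 = 70
y1_4 = 280
x_5 = 340
y_5 = 330
x0_6 = 295
y0_6 = 115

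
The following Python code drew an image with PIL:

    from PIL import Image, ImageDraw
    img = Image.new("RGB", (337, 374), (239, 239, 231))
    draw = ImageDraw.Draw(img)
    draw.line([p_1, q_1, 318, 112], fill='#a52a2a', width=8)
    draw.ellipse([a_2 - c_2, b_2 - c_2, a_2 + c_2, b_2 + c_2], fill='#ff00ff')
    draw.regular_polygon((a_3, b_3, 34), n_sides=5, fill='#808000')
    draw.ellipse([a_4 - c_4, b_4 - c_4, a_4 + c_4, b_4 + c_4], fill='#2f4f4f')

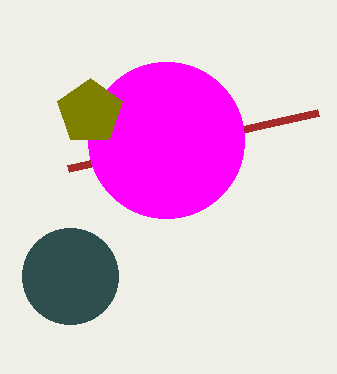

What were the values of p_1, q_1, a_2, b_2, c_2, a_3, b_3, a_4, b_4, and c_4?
p_1 = 68; q_1 = 168; a_2 = 166; b_2 = 140; c_2 = 78; a_3 = 90; b_3 = 112; a_4 = 70; b_4 = 276; c_4 = 48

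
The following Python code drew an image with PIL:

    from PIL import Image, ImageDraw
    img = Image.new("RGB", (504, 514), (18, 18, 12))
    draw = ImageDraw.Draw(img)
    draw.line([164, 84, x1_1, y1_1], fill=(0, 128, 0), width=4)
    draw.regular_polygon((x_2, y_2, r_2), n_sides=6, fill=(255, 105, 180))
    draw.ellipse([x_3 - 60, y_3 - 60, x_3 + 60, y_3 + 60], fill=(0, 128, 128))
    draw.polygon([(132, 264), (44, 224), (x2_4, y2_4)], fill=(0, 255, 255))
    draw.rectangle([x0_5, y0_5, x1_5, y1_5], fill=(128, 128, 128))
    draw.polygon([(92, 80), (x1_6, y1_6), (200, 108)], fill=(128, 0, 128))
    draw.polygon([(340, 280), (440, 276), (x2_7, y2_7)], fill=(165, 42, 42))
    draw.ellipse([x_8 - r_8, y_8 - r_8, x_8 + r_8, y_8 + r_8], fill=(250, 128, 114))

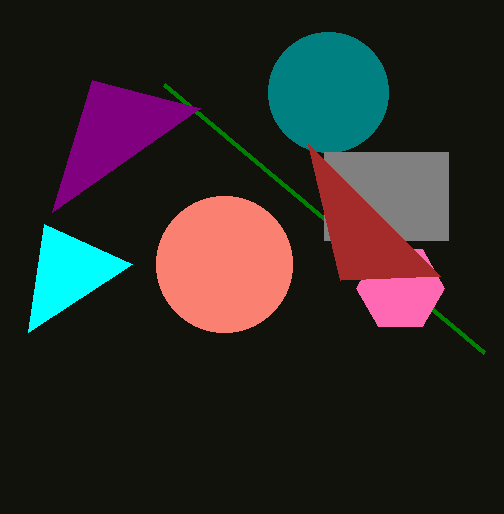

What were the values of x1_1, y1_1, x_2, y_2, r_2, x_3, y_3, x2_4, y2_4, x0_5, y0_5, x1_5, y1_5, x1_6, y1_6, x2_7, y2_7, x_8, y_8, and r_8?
x1_1 = 484
y1_1 = 352
x_2 = 400
y_2 = 288
r_2 = 44
x_3 = 328
y_3 = 92
x2_4 = 28
y2_4 = 332
x0_5 = 324
y0_5 = 152
x1_5 = 448
y1_5 = 240
x1_6 = 52
y1_6 = 212
x2_7 = 308
y2_7 = 144
x_8 = 224
y_8 = 264
r_8 = 68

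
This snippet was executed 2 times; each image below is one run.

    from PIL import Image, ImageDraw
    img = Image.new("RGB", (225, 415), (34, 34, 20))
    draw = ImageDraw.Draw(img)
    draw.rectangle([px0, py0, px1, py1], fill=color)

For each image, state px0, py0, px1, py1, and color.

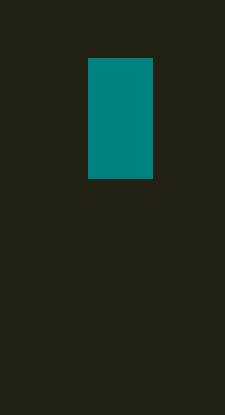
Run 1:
px0 = 88, py0 = 58, px1 = 152, py1 = 178, color = 'teal'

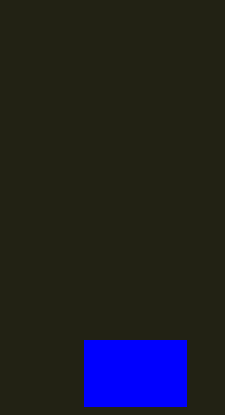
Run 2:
px0 = 84, py0 = 340, px1 = 186, py1 = 406, color = 'blue'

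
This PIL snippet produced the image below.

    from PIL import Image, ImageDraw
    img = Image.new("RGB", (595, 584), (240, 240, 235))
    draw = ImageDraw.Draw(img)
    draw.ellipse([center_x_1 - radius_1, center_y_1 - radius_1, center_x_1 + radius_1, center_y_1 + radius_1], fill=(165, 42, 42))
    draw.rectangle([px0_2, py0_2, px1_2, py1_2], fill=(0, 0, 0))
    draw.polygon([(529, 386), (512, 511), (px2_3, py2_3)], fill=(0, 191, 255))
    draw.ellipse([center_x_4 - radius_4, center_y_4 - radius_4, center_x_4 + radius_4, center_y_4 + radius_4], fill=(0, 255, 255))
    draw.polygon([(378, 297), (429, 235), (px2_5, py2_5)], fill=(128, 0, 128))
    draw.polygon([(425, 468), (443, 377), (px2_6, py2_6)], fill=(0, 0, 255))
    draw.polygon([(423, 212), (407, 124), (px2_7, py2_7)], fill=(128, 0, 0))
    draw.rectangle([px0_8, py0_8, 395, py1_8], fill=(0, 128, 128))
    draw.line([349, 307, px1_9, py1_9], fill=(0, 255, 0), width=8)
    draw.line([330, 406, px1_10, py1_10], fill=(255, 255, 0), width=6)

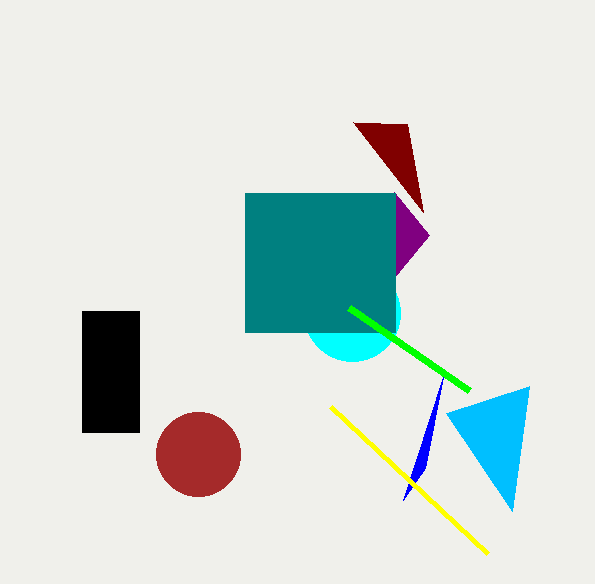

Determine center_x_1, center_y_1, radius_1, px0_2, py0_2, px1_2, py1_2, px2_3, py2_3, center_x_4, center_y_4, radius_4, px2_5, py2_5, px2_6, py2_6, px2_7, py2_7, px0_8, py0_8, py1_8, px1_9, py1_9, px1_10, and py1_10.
center_x_1 = 198; center_y_1 = 454; radius_1 = 42; px0_2 = 82; py0_2 = 311; px1_2 = 139; py1_2 = 432; px2_3 = 446; py2_3 = 413; center_x_4 = 352; center_y_4 = 313; radius_4 = 48; px2_5 = 394; py2_5 = 192; px2_6 = 403; py2_6 = 500; px2_7 = 353; py2_7 = 122; px0_8 = 245; py0_8 = 193; py1_8 = 332; px1_9 = 469; py1_9 = 390; px1_10 = 487; py1_10 = 553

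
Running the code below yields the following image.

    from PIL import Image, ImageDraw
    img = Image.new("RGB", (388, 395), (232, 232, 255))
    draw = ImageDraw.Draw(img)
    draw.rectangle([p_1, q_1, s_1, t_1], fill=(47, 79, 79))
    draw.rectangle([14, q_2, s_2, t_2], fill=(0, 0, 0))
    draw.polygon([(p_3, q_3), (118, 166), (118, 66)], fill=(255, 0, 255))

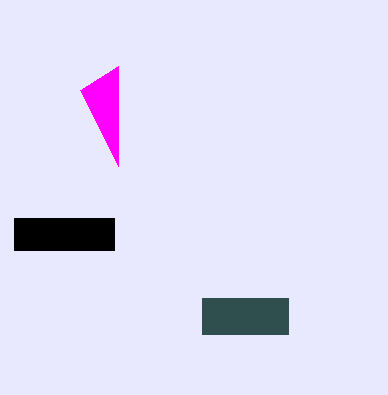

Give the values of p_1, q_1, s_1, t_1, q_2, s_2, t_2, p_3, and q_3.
p_1 = 202; q_1 = 298; s_1 = 288; t_1 = 334; q_2 = 218; s_2 = 114; t_2 = 250; p_3 = 80; q_3 = 90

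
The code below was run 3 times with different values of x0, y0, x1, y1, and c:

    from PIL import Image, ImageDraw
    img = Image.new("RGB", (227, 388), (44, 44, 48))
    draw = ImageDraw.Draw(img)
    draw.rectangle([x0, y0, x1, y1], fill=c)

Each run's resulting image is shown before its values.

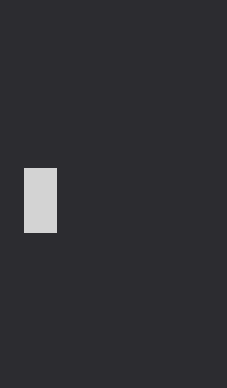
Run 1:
x0 = 24; y0 = 168; x1 = 56; y1 = 232; c = 'lightgray'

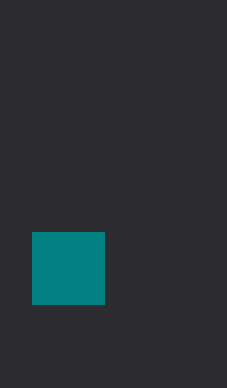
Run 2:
x0 = 32; y0 = 232; x1 = 104; y1 = 304; c = 'teal'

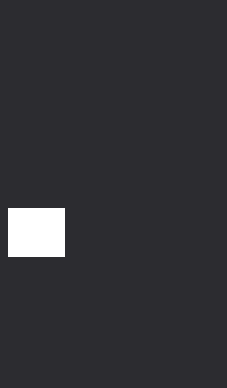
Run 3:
x0 = 8
y0 = 208
x1 = 64
y1 = 256
c = 'white'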